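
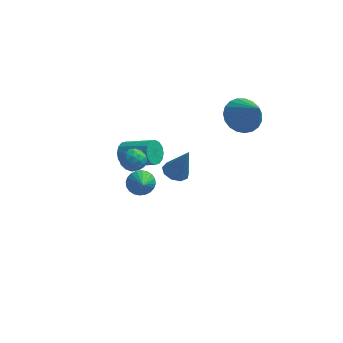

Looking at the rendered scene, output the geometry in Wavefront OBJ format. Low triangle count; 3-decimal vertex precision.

v 2.288 3.67 1.967
v 3.197 3.905 1.52
v 3.252 2.73 3.433
v 3.134 4.245 1.779
v 2.924 4.486 2.072
v 2.605 4.585 2.346
v 2.231 4.527 2.554
v 1.867 4.32 2.662
v 1.575 4.001 2.649
v 1.407 3.624 2.518
v 1.391 3.256 2.292
v 1.53 2.959 2.01
v 1.8 2.785 1.721
v 2.154 2.764 1.474
v 2.532 2.9 1.313
v 2.867 3.169 1.264
v 3.102 3.524 1.338
v -3.65 3.854 -2.269
v -3.317 4.018 -2.91
v -1.717 3.65 -2.171
v -2.05 3.486 -1.531
v -3.33 4.348 -2.717
v -1.73 3.981 -1.978
v -3.428 4.547 -2.404
v -1.829 4.179 -1.666
v -3.586 4.559 -2.056
v -1.987 4.192 -1.317
v -3.762 4.383 -1.764
v -2.162 4.015 -1.025
v -3.907 4.065 -1.608
v -2.307 3.697 -0.869
v -3.983 3.69 -1.629
v -2.383 3.322 -0.89
v -3.97 3.359 -1.822
v -2.37 2.992 -1.083
v -3.871 3.161 -2.134
v -2.272 2.793 -1.396
v -3.713 3.148 -2.483
v -2.114 2.781 -1.744
v -3.538 3.325 -2.775
v -1.938 2.957 -2.036
v -3.393 3.643 -2.931
v -1.793 3.275 -2.192
v -0.832 2.66 -2.103
v -0.225 2.969 -2.336
v -0.148 2.6 -0.397
v -0.547 3.314 -2.195
v -1.003 3.353 -2.011
v -1.378 3.067 -1.871
v -1.498 2.591 -1.839
v -1.307 2.146 -1.931
v -0.893 1.942 -2.104
v -0.451 2.074 -2.277
v -0.187 2.479 -2.368
v -1.968 -2.299 3.434
v -1.381 -2.328 3.738
v -1.879 -3.332 3.162
v -1.292 -3.361 3.466
v -1.846 -3.29 3.822
v -1.901 -2.652 3.99
v -1.359 -3.008 2.91
v -1.414 -2.37 3.078
v -1.004 -2.766 3.415
v -1.305 -2.941 3.978
v -1.955 -2.719 2.922
v -2.256 -2.894 3.485
v -1.683 -2.223 3.61
v -1.577 -3.437 3.29
v -1.903 -3.396 3.499
v -1.558 -3.413 3.678
v -1.988 -2.413 3.758
v -1.643 -2.431 3.937
v -1.916 -2.996 3.986
v -1.617 -3.229 2.963
v -1.272 -3.247 3.142
v -1.702 -2.247 3.222
v -1.357 -2.264 3.401
v -1.344 -2.664 2.914
v -1.116 -2.498 3.599
v -1.063 -3.105 3.439
v -1.103 -2.897 3.112
v -1.135 -2.522 3.211
v -1.293 -2.6 3.93
v -1.24 -3.207 3.77
v -1.566 -3.166 3.979
v -1.599 -2.791 4.078
v -1.071 -2.858 3.74
v -2.02 -2.453 3.13
v -1.967 -3.06 2.97
v -1.661 -2.869 2.822
v -1.694 -2.494 2.921
v -2.197 -2.555 3.461
v -2.144 -3.162 3.301
v -2.125 -3.138 3.689
v -2.157 -2.763 3.788
v -2.189 -2.802 3.16
v -2.547 2.399 -3.101
v -2.243 2.082 -3.709
v -2.233 1.621 -2.539
v -2.019 2.243 -3.611
v -1.876 2.428 -3.435
v -1.834 2.608 -3.209
v -1.902 2.757 -2.966
v -2.067 2.851 -2.743
v -2.305 2.876 -2.576
v -2.58 2.829 -2.488
v -2.85 2.716 -2.493
v -3.074 2.555 -2.592
v -3.218 2.37 -2.767
v -3.259 2.19 -2.994
v -3.192 2.041 -3.237
v -3.026 1.947 -3.459
v -2.788 1.922 -3.627
v -2.513 1.969 -3.715
f 2 1 4
f 2 4 3
f 4 1 5
f 4 5 3
f 5 1 6
f 5 6 3
f 6 1 7
f 6 7 3
f 7 1 8
f 7 8 3
f 8 1 9
f 8 9 3
f 9 1 10
f 9 10 3
f 10 1 11
f 10 11 3
f 11 1 12
f 11 12 3
f 12 1 13
f 12 13 3
f 13 1 14
f 13 14 3
f 14 1 15
f 14 15 3
f 15 1 16
f 15 16 3
f 16 1 17
f 16 17 3
f 17 1 2
f 17 2 3
f 19 18 22
f 19 22 20
f 20 22 23
f 20 23 21
f 22 18 24
f 22 24 23
f 23 24 25
f 23 25 21
f 24 18 26
f 24 26 25
f 25 26 27
f 25 27 21
f 26 18 28
f 26 28 27
f 27 28 29
f 27 29 21
f 28 18 30
f 28 30 29
f 29 30 31
f 29 31 21
f 30 18 32
f 30 32 31
f 31 32 33
f 31 33 21
f 32 18 34
f 32 34 33
f 33 34 35
f 33 35 21
f 34 18 36
f 34 36 35
f 35 36 37
f 35 37 21
f 36 18 38
f 36 38 37
f 37 38 39
f 37 39 21
f 38 18 40
f 38 40 39
f 39 40 41
f 39 41 21
f 40 18 42
f 40 42 41
f 41 42 43
f 41 43 21
f 42 18 19
f 42 19 43
f 43 19 20
f 43 20 21
f 45 44 47
f 45 47 46
f 47 44 48
f 47 48 46
f 48 44 49
f 48 49 46
f 49 44 50
f 49 50 46
f 50 44 51
f 50 51 46
f 51 44 52
f 51 52 46
f 52 44 53
f 52 53 46
f 53 44 54
f 53 54 46
f 54 44 45
f 54 45 46
f 55 92 71
f 92 66 95
f 71 95 60
f 92 95 71
f 55 71 67
f 71 60 72
f 67 72 56
f 71 72 67
f 55 67 76
f 67 56 77
f 76 77 62
f 67 77 76
f 55 76 88
f 76 62 91
f 88 91 65
f 76 91 88
f 55 88 92
f 88 65 96
f 92 96 66
f 88 96 92
f 56 72 83
f 72 60 86
f 83 86 64
f 72 86 83
f 60 95 73
f 95 66 94
f 73 94 59
f 95 94 73
f 66 96 93
f 96 65 89
f 93 89 57
f 96 89 93
f 65 91 90
f 91 62 78
f 90 78 61
f 91 78 90
f 62 77 82
f 77 56 79
f 82 79 63
f 77 79 82
f 58 84 70
f 84 64 85
f 70 85 59
f 84 85 70
f 58 70 68
f 70 59 69
f 68 69 57
f 70 69 68
f 58 68 75
f 68 57 74
f 75 74 61
f 68 74 75
f 58 75 80
f 75 61 81
f 80 81 63
f 75 81 80
f 58 80 84
f 80 63 87
f 84 87 64
f 80 87 84
f 59 85 73
f 85 64 86
f 73 86 60
f 85 86 73
f 57 69 93
f 69 59 94
f 93 94 66
f 69 94 93
f 61 74 90
f 74 57 89
f 90 89 65
f 74 89 90
f 63 81 82
f 81 61 78
f 82 78 62
f 81 78 82
f 64 87 83
f 87 63 79
f 83 79 56
f 87 79 83
f 98 97 100
f 98 100 99
f 100 97 101
f 100 101 99
f 101 97 102
f 101 102 99
f 102 97 103
f 102 103 99
f 103 97 104
f 103 104 99
f 104 97 105
f 104 105 99
f 105 97 106
f 105 106 99
f 106 97 107
f 106 107 99
f 107 97 108
f 107 108 99
f 108 97 109
f 108 109 99
f 109 97 110
f 109 110 99
f 110 97 111
f 110 111 99
f 111 97 112
f 111 112 99
f 112 97 113
f 112 113 99
f 113 97 114
f 113 114 99
f 114 97 98
f 114 98 99



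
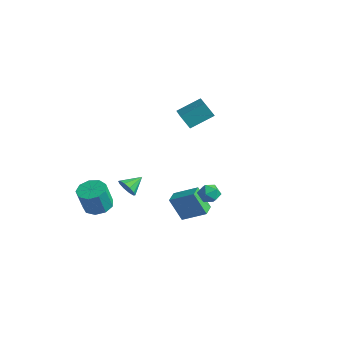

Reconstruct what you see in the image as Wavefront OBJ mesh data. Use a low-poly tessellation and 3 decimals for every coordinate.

v 3.866 -0.002 -1.665
v 4.467 -0.452 -1.566
v 3.493 -0.708 -2.594
v 4.094 -1.158 -2.495
v 3.542 -1.142 -1.976
v 3.773 -0.706 -1.402
v 4.187 -0.454 -2.758
v 4.418 -0.018 -2.184
v 4.665 -0.731 -2.241
v 4.267 -1.156 -1.758
v 3.693 -0.004 -2.402
v 3.295 -0.429 -1.919
v -2.335 -3.593 -4.773
v -1.789 -4.33 -5.016
v -1.778 -4.865 -3.371
v -2.325 -4.127 -3.127
v -1.417 -3.823 -4.853
v -1.406 -4.357 -3.208
v -1.475 -3.207 -4.653
v -1.465 -3.742 -3.008
v -1.936 -2.772 -4.509
v -1.925 -3.307 -2.863
v -2.583 -2.721 -4.488
v -2.573 -3.256 -2.842
v -3.115 -3.078 -4.6
v -3.104 -3.612 -2.955
v -3.282 -3.675 -4.793
v -3.271 -4.21 -3.148
v -3.005 -4.234 -4.977
v -2.995 -4.769 -3.332
v -2.416 -4.493 -5.065
v -2.405 -5.028 -3.419
v -2.709 3.255 0.417
v -1.223 2.122 1.071
v -2.018 4.643 1.251
v -0.532 3.509 1.905
v -2.108 3.511 -0.505
v -0.622 2.377 0.149
v -1.417 4.898 0.329
v 0.069 3.765 0.983
v 1.795 -0.285 -4.99
v 1.08 -0.641 -3.456
v 3.058 0.493 -4.221
v 2.342 0.137 -2.687
v 2.298 -1.137 -4.953
v 1.582 -1.493 -3.419
v 3.56 -0.359 -4.184
v 2.845 -0.715 -2.65
v -0.46 -2.984 -2.648
v 0.088 -3.249 -2.245
v -0.32 -1.876 -2.112
v 0.262 -3.086 -2.628
v 0.161 -2.884 -3.018
v -0.178 -2.721 -3.268
v -0.625 -2.658 -3.28
v -1.008 -2.72 -3.051
v -1.183 -2.883 -2.669
v -1.082 -3.085 -2.278
v -0.743 -3.248 -2.029
v -0.296 -3.311 -2.016
f 1 12 6
f 1 6 2
f 1 2 8
f 1 8 11
f 1 11 12
f 2 6 10
f 6 12 5
f 12 11 3
f 11 8 7
f 8 2 9
f 4 10 5
f 4 5 3
f 4 3 7
f 4 7 9
f 4 9 10
f 5 10 6
f 3 5 12
f 7 3 11
f 9 7 8
f 10 9 2
f 14 13 17
f 14 17 15
f 15 17 18
f 15 18 16
f 17 13 19
f 17 19 18
f 18 19 20
f 18 20 16
f 19 13 21
f 19 21 20
f 20 21 22
f 20 22 16
f 21 13 23
f 21 23 22
f 22 23 24
f 22 24 16
f 23 13 25
f 23 25 24
f 24 25 26
f 24 26 16
f 25 13 27
f 25 27 26
f 26 27 28
f 26 28 16
f 27 13 29
f 27 29 28
f 28 29 30
f 28 30 16
f 29 13 31
f 29 31 30
f 30 31 32
f 30 32 16
f 31 13 14
f 31 14 32
f 32 14 15
f 32 15 16
f 34 36 33
f 37 34 33
f 33 36 35
f 35 37 33
f 34 40 36
f 38 34 37
f 38 40 34
f 36 40 35
f 39 37 35
f 35 40 39
f 39 38 37
f 40 38 39
f 42 44 41
f 45 42 41
f 41 44 43
f 43 45 41
f 42 48 44
f 46 42 45
f 46 48 42
f 44 48 43
f 47 45 43
f 43 48 47
f 47 46 45
f 48 46 47
f 50 49 52
f 50 52 51
f 52 49 53
f 52 53 51
f 53 49 54
f 53 54 51
f 54 49 55
f 54 55 51
f 55 49 56
f 55 56 51
f 56 49 57
f 56 57 51
f 57 49 58
f 57 58 51
f 58 49 59
f 58 59 51
f 59 49 60
f 59 60 51
f 60 49 50
f 60 50 51



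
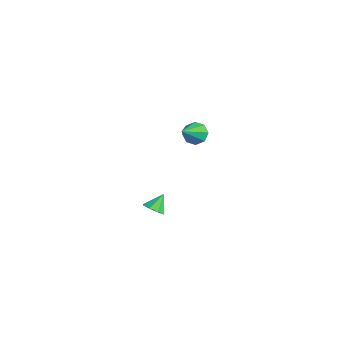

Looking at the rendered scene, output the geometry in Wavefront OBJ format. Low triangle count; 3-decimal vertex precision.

v 3.961 -0.846 1.646
v 4.601 -0.776 1.864
v 3.599 -0.174 2.494
v 4.468 -0.411 1.518
v 4.037 -0.301 1.247
v 3.562 -0.51 1.21
v 3.32 -0.916 1.429
v 3.454 -1.281 1.775
v 3.885 -1.391 2.046
v 4.36 -1.182 2.083
v -3.916 3.784 1.628
v -3.475 4.428 1.843
v -2.804 2.656 2.732
v -3.953 4.331 2.225
v -4.41 3.912 2.257
v -4.577 3.419 1.921
v -4.357 3.139 1.414
v -3.878 3.237 1.032
v -3.422 3.655 0.999
v -3.255 4.149 1.335
f 2 1 4
f 2 4 3
f 4 1 5
f 4 5 3
f 5 1 6
f 5 6 3
f 6 1 7
f 6 7 3
f 7 1 8
f 7 8 3
f 8 1 9
f 8 9 3
f 9 1 10
f 9 10 3
f 10 1 2
f 10 2 3
f 12 11 14
f 12 14 13
f 14 11 15
f 14 15 13
f 15 11 16
f 15 16 13
f 16 11 17
f 16 17 13
f 17 11 18
f 17 18 13
f 18 11 19
f 18 19 13
f 19 11 20
f 19 20 13
f 20 11 12
f 20 12 13



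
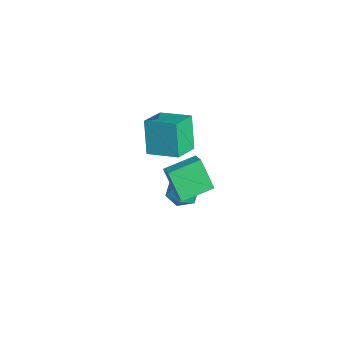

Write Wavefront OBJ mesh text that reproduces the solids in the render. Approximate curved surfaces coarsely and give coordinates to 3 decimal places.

v 0.995 -1.218 0.25
v 1.715 -1.141 0.635
v 0.65 0.415 0.57
v 1.37 0.492 0.954
v 1.77 -0.752 -1.294
v 2.49 -0.675 -0.91
v 1.425 0.881 -0.975
v 2.145 0.958 -0.59
v 1.098 -2.012 1.723
v 0.261 -1.938 3.416
v 0.095 -1.035 1.184
v -0.742 -0.961 2.877
v 2.102 -0.739 2.163
v 1.265 -0.665 3.856
v 1.099 0.238 1.624
v 0.262 0.312 3.317
v -0.437 0.863 -3.254
v 0.274 0.471 -3.653
v -0.934 -0.451 -2.847
v -0.223 -0.843 -3.246
v -0.106 -0.346 -2.5
v 0.201 0.467 -2.751
v -0.861 -0.447 -3.749
v -0.554 0.366 -4
v 0.012 -0.338 -3.958
v 0.479 -0.276 -3.186
v -1.139 0.296 -3.314
v -0.672 0.358 -2.542
f 2 4 1
f 5 2 1
f 1 4 3
f 3 5 1
f 2 8 4
f 6 2 5
f 6 8 2
f 4 8 3
f 7 5 3
f 3 8 7
f 7 6 5
f 8 6 7
f 10 12 9
f 13 10 9
f 9 12 11
f 11 13 9
f 10 16 12
f 14 10 13
f 14 16 10
f 12 16 11
f 15 13 11
f 11 16 15
f 15 14 13
f 16 14 15
f 17 28 22
f 17 22 18
f 17 18 24
f 17 24 27
f 17 27 28
f 18 22 26
f 22 28 21
f 28 27 19
f 27 24 23
f 24 18 25
f 20 26 21
f 20 21 19
f 20 19 23
f 20 23 25
f 20 25 26
f 21 26 22
f 19 21 28
f 23 19 27
f 25 23 24
f 26 25 18



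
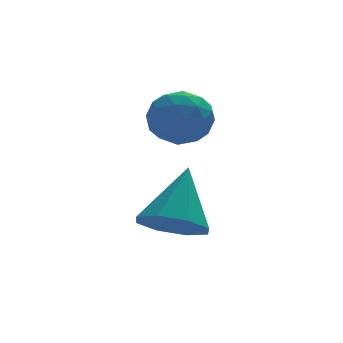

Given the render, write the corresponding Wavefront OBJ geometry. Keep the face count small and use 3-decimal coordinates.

v -2.433 -0.423 1.932
v -1.576 0.001 1.981
v -1.924 -1.321 0.779
v -1.067 -0.897 0.828
v -1.36 -1.467 1.538
v -1.675 -0.912 2.251
v -1.825 -0.408 0.509
v -2.14 0.147 1.222
v -1.2 0.01 1.101
v -0.913 -0.645 1.738
v -2.587 -0.675 1.022
v -2.3 -1.33 1.659
v -2.05 -0.132 2.058
v -1.45 -1.188 0.702
v -1.623 -1.523 1.12
v -1.119 -1.274 1.148
v -2.108 -0.668 2.217
v -1.604 -0.42 2.245
v -1.477 -1.282 1.985
v -1.896 -0.9 0.515
v -1.392 -0.652 0.543
v -2.381 -0.046 1.612
v -1.877 0.203 1.64
v -2.023 -0.038 0.775
v -1.325 0.122 1.569
v -1.025 -0.406 0.892
v -1.471 -0.118 0.704
v -1.656 0.208 1.123
v -1.156 -0.263 1.944
v -0.857 -0.791 1.266
v -1.029 -1.125 1.683
v -1.214 -0.799 2.102
v -0.935 -0.257 1.426
v -2.643 -0.529 1.494
v -2.344 -1.057 0.816
v -2.286 -0.521 0.658
v -2.471 -0.195 1.077
v -2.475 -0.914 1.868
v -2.175 -1.442 1.191
v -1.844 -1.528 1.637
v -2.029 -1.202 2.056
v -2.565 -1.063 1.334
v -2.692 -3.196 -1.38
v -1.784 -3.252 -1.769
v -1.968 -2.144 0.16
v -2.164 -2.641 -2.007
v -2.853 -2.356 -1.878
v -3.449 -2.562 -1.457
v -3.601 -3.139 -0.99
v -3.221 -3.75 -0.752
v -2.531 -4.036 -0.882
v -1.936 -3.83 -1.303
f 1 38 17
f 38 12 41
f 17 41 6
f 38 41 17
f 1 17 13
f 17 6 18
f 13 18 2
f 17 18 13
f 1 13 22
f 13 2 23
f 22 23 8
f 13 23 22
f 1 22 34
f 22 8 37
f 34 37 11
f 22 37 34
f 1 34 38
f 34 11 42
f 38 42 12
f 34 42 38
f 2 18 29
f 18 6 32
f 29 32 10
f 18 32 29
f 6 41 19
f 41 12 40
f 19 40 5
f 41 40 19
f 12 42 39
f 42 11 35
f 39 35 3
f 42 35 39
f 11 37 36
f 37 8 24
f 36 24 7
f 37 24 36
f 8 23 28
f 23 2 25
f 28 25 9
f 23 25 28
f 4 30 16
f 30 10 31
f 16 31 5
f 30 31 16
f 4 16 14
f 16 5 15
f 14 15 3
f 16 15 14
f 4 14 21
f 14 3 20
f 21 20 7
f 14 20 21
f 4 21 26
f 21 7 27
f 26 27 9
f 21 27 26
f 4 26 30
f 26 9 33
f 30 33 10
f 26 33 30
f 5 31 19
f 31 10 32
f 19 32 6
f 31 32 19
f 3 15 39
f 15 5 40
f 39 40 12
f 15 40 39
f 7 20 36
f 20 3 35
f 36 35 11
f 20 35 36
f 9 27 28
f 27 7 24
f 28 24 8
f 27 24 28
f 10 33 29
f 33 9 25
f 29 25 2
f 33 25 29
f 44 43 46
f 44 46 45
f 46 43 47
f 46 47 45
f 47 43 48
f 47 48 45
f 48 43 49
f 48 49 45
f 49 43 50
f 49 50 45
f 50 43 51
f 50 51 45
f 51 43 52
f 51 52 45
f 52 43 44
f 52 44 45



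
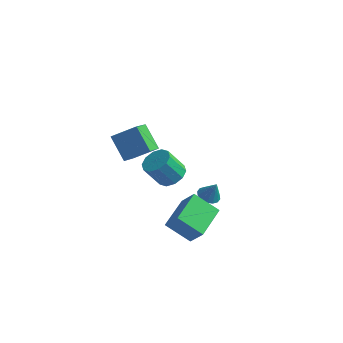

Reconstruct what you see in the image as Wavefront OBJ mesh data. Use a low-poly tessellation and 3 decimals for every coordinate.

v 1.652 1.37 -4.416
v 2.27 1.214 -4.681
v 2.128 1.37 -3.304
v 2.259 1.571 -4.676
v 2.086 1.874 -4.601
v 1.796 2.042 -4.477
v 1.468 2.031 -4.337
v 1.189 1.842 -4.218
v 1.034 1.527 -4.152
v 1.045 1.17 -4.157
v 1.219 0.867 -4.231
v 1.508 0.698 -4.355
v 1.836 0.71 -4.496
v 2.115 0.899 -4.615
v 0.572 -1.029 -1.307
v 1.319 -0.839 -0.843
v 0.615 -1.381 0.512
v -0.132 -1.571 0.047
v 0.992 -0.389 -0.833
v 0.288 -0.932 0.521
v 0.504 -0.184 -1.005
v -0.2 -0.726 0.35
v 0.042 -0.302 -1.291
v -0.662 -0.844 0.063
v -0.217 -0.697 -1.584
v -0.921 -1.239 -0.23
v -0.175 -1.219 -1.772
v -0.879 -1.761 -0.417
v 0.152 -1.668 -1.781
v -0.552 -2.211 -0.427
v 0.64 -1.874 -1.61
v -0.064 -2.416 -0.255
v 1.102 -1.756 -1.323
v 0.398 -2.298 0.031
v 1.361 -1.361 -1.03
v 0.657 -1.903 0.324
v 1.269 -3.324 -3.536
v 2.117 -3.565 -2.448
v 1.27 -1.264 -3.078
v 2.117 -1.506 -1.99
v 2.663 -3.094 -4.57
v 3.51 -3.336 -3.482
v 2.663 -1.035 -4.112
v 3.511 -1.276 -3.024
v -0.3 -4.87 2.307
v -1.363 -4.298 3.489
v -0.453 -3.54 1.526
v -1.516 -2.968 2.708
v 0.896 -4.272 3.092
v -0.167 -3.7 4.274
v 0.743 -2.942 2.311
v -0.32 -2.37 3.493
f 2 1 4
f 2 4 3
f 4 1 5
f 4 5 3
f 5 1 6
f 5 6 3
f 6 1 7
f 6 7 3
f 7 1 8
f 7 8 3
f 8 1 9
f 8 9 3
f 9 1 10
f 9 10 3
f 10 1 11
f 10 11 3
f 11 1 12
f 11 12 3
f 12 1 13
f 12 13 3
f 13 1 14
f 13 14 3
f 14 1 2
f 14 2 3
f 16 15 19
f 16 19 17
f 17 19 20
f 17 20 18
f 19 15 21
f 19 21 20
f 20 21 22
f 20 22 18
f 21 15 23
f 21 23 22
f 22 23 24
f 22 24 18
f 23 15 25
f 23 25 24
f 24 25 26
f 24 26 18
f 25 15 27
f 25 27 26
f 26 27 28
f 26 28 18
f 27 15 29
f 27 29 28
f 28 29 30
f 28 30 18
f 29 15 31
f 29 31 30
f 30 31 32
f 30 32 18
f 31 15 33
f 31 33 32
f 32 33 34
f 32 34 18
f 33 15 35
f 33 35 34
f 34 35 36
f 34 36 18
f 35 15 16
f 35 16 36
f 36 16 17
f 36 17 18
f 38 40 37
f 41 38 37
f 37 40 39
f 39 41 37
f 38 44 40
f 42 38 41
f 42 44 38
f 40 44 39
f 43 41 39
f 39 44 43
f 43 42 41
f 44 42 43
f 46 48 45
f 49 46 45
f 45 48 47
f 47 49 45
f 46 52 48
f 50 46 49
f 50 52 46
f 48 52 47
f 51 49 47
f 47 52 51
f 51 50 49
f 52 50 51



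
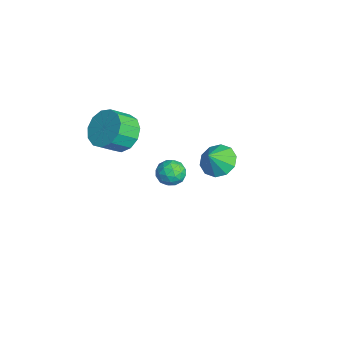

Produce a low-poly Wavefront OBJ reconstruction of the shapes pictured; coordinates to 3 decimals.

v -2.737 4.018 -3.888
v -2.028 3.706 -4.438
v -2.303 3.422 -2.992
v -1.856 4.208 -4.188
v -2.02 4.638 -3.823
v -2.458 4.83 -3.483
v -3.002 4.713 -3.297
v -3.445 4.33 -3.338
v -3.618 3.828 -3.588
v -3.454 3.398 -3.953
v -3.016 3.205 -4.293
v -2.471 3.323 -4.479
v 3.347 0.97 1.51
v 3.813 0.444 1.458
v 2.587 0.356 0.922
v 3.053 -0.17 0.87
v 2.769 -0.012 1.495
v 3.238 0.368 1.858
v 3.162 0.432 0.522
v 3.631 0.812 0.885
v 3.698 0.112 0.847
v 3.455 -0.163 1.449
v 2.945 0.963 0.931
v 2.702 0.688 1.533
v 3.646 0.761 1.535
v 2.754 0.039 0.845
v 2.586 0.132 1.212
v 2.86 -0.177 1.181
v 3.309 0.716 1.771
v 3.583 0.407 1.74
v 2.969 0.139 1.762
v 2.817 0.393 0.64
v 3.091 0.084 0.609
v 3.54 0.977 1.199
v 3.814 0.668 1.168
v 3.431 0.661 0.618
v 3.853 0.257 1.146
v 3.407 -0.105 0.801
v 3.47 0.25 0.596
v 3.746 0.473 0.809
v 3.71 0.095 1.499
v 3.264 -0.266 1.154
v 3.097 -0.173 1.521
v 3.373 0.05 1.735
v 3.643 -0.1 1.14
v 3.136 1.066 1.226
v 2.69 0.705 0.881
v 3.027 0.75 0.645
v 3.303 0.973 0.859
v 2.993 0.905 1.579
v 2.547 0.543 1.234
v 2.654 0.327 1.571
v 2.93 0.55 1.784
v 2.757 0.9 1.24
v -2.573 -0.499 -0.833
v -1.752 -0.763 -1.449
v -1.465 -1.705 -0.663
v -2.287 -1.441 -0.047
v -1.545 -0.368 -1.052
v -1.258 -1.31 -0.266
v -1.664 -0.015 -0.585
v -1.377 -0.957 0.201
v -2.072 0.185 -0.197
v -1.785 -0.757 0.589
v -2.639 0.167 -0.011
v -2.352 -0.775 0.775
v -3.185 -0.062 -0.086
v -2.898 -1.004 0.7
v -3.538 -0.43 -0.398
v -3.251 -1.372 0.388
v -3.584 -0.82 -0.848
v -3.297 -1.761 -0.062
v -3.309 -1.108 -1.294
v -3.022 -2.049 -0.507
v -2.801 -1.203 -1.593
v -2.514 -2.144 -0.806
v -2.22 -1.074 -1.651
v -1.934 -2.016 -0.864
f 2 1 4
f 2 4 3
f 4 1 5
f 4 5 3
f 5 1 6
f 5 6 3
f 6 1 7
f 6 7 3
f 7 1 8
f 7 8 3
f 8 1 9
f 8 9 3
f 9 1 10
f 9 10 3
f 10 1 11
f 10 11 3
f 11 1 12
f 11 12 3
f 12 1 2
f 12 2 3
f 13 50 29
f 50 24 53
f 29 53 18
f 50 53 29
f 13 29 25
f 29 18 30
f 25 30 14
f 29 30 25
f 13 25 34
f 25 14 35
f 34 35 20
f 25 35 34
f 13 34 46
f 34 20 49
f 46 49 23
f 34 49 46
f 13 46 50
f 46 23 54
f 50 54 24
f 46 54 50
f 14 30 41
f 30 18 44
f 41 44 22
f 30 44 41
f 18 53 31
f 53 24 52
f 31 52 17
f 53 52 31
f 24 54 51
f 54 23 47
f 51 47 15
f 54 47 51
f 23 49 48
f 49 20 36
f 48 36 19
f 49 36 48
f 20 35 40
f 35 14 37
f 40 37 21
f 35 37 40
f 16 42 28
f 42 22 43
f 28 43 17
f 42 43 28
f 16 28 26
f 28 17 27
f 26 27 15
f 28 27 26
f 16 26 33
f 26 15 32
f 33 32 19
f 26 32 33
f 16 33 38
f 33 19 39
f 38 39 21
f 33 39 38
f 16 38 42
f 38 21 45
f 42 45 22
f 38 45 42
f 17 43 31
f 43 22 44
f 31 44 18
f 43 44 31
f 15 27 51
f 27 17 52
f 51 52 24
f 27 52 51
f 19 32 48
f 32 15 47
f 48 47 23
f 32 47 48
f 21 39 40
f 39 19 36
f 40 36 20
f 39 36 40
f 22 45 41
f 45 21 37
f 41 37 14
f 45 37 41
f 56 55 59
f 56 59 57
f 57 59 60
f 57 60 58
f 59 55 61
f 59 61 60
f 60 61 62
f 60 62 58
f 61 55 63
f 61 63 62
f 62 63 64
f 62 64 58
f 63 55 65
f 63 65 64
f 64 65 66
f 64 66 58
f 65 55 67
f 65 67 66
f 66 67 68
f 66 68 58
f 67 55 69
f 67 69 68
f 68 69 70
f 68 70 58
f 69 55 71
f 69 71 70
f 70 71 72
f 70 72 58
f 71 55 73
f 71 73 72
f 72 73 74
f 72 74 58
f 73 55 75
f 73 75 74
f 74 75 76
f 74 76 58
f 75 55 77
f 75 77 76
f 76 77 78
f 76 78 58
f 77 55 56
f 77 56 78
f 78 56 57
f 78 57 58



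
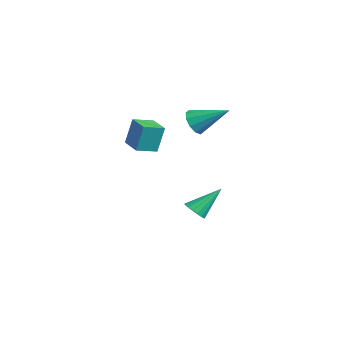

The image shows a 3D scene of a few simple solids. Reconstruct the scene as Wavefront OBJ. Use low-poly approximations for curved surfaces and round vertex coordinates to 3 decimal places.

v 2.007 0.108 2.275
v 2.429 0.289 1.596
v 2.933 1.592 3.245
v 2 0.559 1.591
v 1.574 0.658 1.847
v 1.314 0.546 2.267
v 1.318 0.267 2.69
v 1.585 -0.073 2.955
v 2.014 -0.343 2.96
v 2.439 -0.442 2.703
v 2.7 -0.33 2.283
v 2.696 -0.051 1.86
v 1.947 -3.35 1.204
v 2.002 -2.984 2.72
v 1.699 -2.257 0.949
v 1.754 -1.89 2.464
v 3.206 -3.09 1.096
v 3.261 -2.723 2.611
v 2.958 -1.996 0.84
v 3.013 -1.63 2.356
v 0.287 0.558 -4.51
v 0.755 0.939 -4.866
v 0.193 1.982 -3.11
v 0.459 1.04 -4.988
v 0.125 1.03 -5.001
v -0.173 0.912 -4.902
v -0.365 0.713 -4.712
v -0.407 0.479 -4.477
v -0.291 0.262 -4.249
v -0.042 0.114 -4.081
v 0.283 0.067 -4.012
v 0.608 0.133 -4.056
v 0.86 0.296 -4.205
v 0.981 0.519 -4.424
v 0.943 0.751 -4.662
f 2 1 4
f 2 4 3
f 4 1 5
f 4 5 3
f 5 1 6
f 5 6 3
f 6 1 7
f 6 7 3
f 7 1 8
f 7 8 3
f 8 1 9
f 8 9 3
f 9 1 10
f 9 10 3
f 10 1 11
f 10 11 3
f 11 1 12
f 11 12 3
f 12 1 2
f 12 2 3
f 14 16 13
f 17 14 13
f 13 16 15
f 15 17 13
f 14 20 16
f 18 14 17
f 18 20 14
f 16 20 15
f 19 17 15
f 15 20 19
f 19 18 17
f 20 18 19
f 22 21 24
f 22 24 23
f 24 21 25
f 24 25 23
f 25 21 26
f 25 26 23
f 26 21 27
f 26 27 23
f 27 21 28
f 27 28 23
f 28 21 29
f 28 29 23
f 29 21 30
f 29 30 23
f 30 21 31
f 30 31 23
f 31 21 32
f 31 32 23
f 32 21 33
f 32 33 23
f 33 21 34
f 33 34 23
f 34 21 35
f 34 35 23
f 35 21 22
f 35 22 23



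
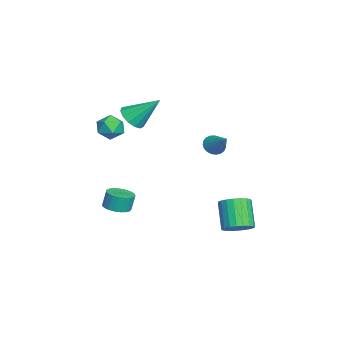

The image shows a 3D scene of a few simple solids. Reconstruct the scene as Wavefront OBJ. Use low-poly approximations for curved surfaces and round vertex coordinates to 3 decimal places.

v -0.044 -2.054 3.396
v 0.464 -2.435 2.845
v -1.104 -2.745 2.895
v -0.596 -3.126 2.344
v -0.535 -3.302 3.164
v 0.12 -2.875 3.474
v -0.76 -2.305 2.266
v -0.105 -1.878 2.576
v 0.022 -2.59 2.147
v 0.161 -3.207 2.702
v -0.801 -1.973 3.038
v -0.662 -2.59 3.593
v -2.012 -2.421 -3.91
v -1.26 -2.179 -3.876
v -1.377 -1.958 -2.877
v -2.128 -2.199 -2.91
v -1.418 -1.902 -3.955
v -1.534 -1.68 -2.956
v -1.678 -1.715 -4.027
v -1.794 -1.493 -3.028
v -1.995 -1.649 -4.079
v -2.112 -1.428 -3.08
v -2.316 -1.718 -4.101
v -2.432 -1.496 -3.102
v -2.584 -1.907 -4.09
v -2.7 -1.685 -3.091
v -2.753 -2.186 -4.048
v -2.87 -1.964 -3.049
v -2.794 -2.505 -3.982
v -2.91 -2.283 -2.983
v -2.7 -2.809 -3.903
v -2.816 -2.588 -2.904
v -2.486 -3.047 -3.826
v -2.603 -2.825 -2.827
v -2.191 -3.176 -3.763
v -2.307 -2.954 -2.764
v -1.865 -3.175 -3.725
v -1.981 -2.953 -2.726
v -1.564 -3.043 -3.719
v -1.68 -2.821 -2.72
v -1.34 -2.804 -3.746
v -1.457 -2.582 -2.747
v -1.233 -2.498 -3.802
v -1.349 -2.276 -2.803
v 1.505 2.691 2.533
v 1.95 2.333 2.267
v 2.555 3.289 3.487
v 1.96 2.55 2.12
v 1.891 2.791 2.045
v 1.756 3.015 2.054
v 1.577 3.183 2.146
v 1.385 3.266 2.304
v 1.215 3.249 2.502
v 1.094 3.136 2.706
v 1.045 2.946 2.879
v 1.075 2.712 2.992
v 1.18 2.474 3.026
v 1.34 2.274 2.975
v 1.53 2.146 2.847
v 1.715 2.112 2.665
v 1.864 2.178 2.46
v 1.192 3.939 -3.651
v 1.814 4.216 -3.109
v 0.69 4.038 -1.727
v 0.068 3.761 -2.269
v 1.651 4.526 -3.202
v 0.527 4.347 -1.82
v 1.409 4.734 -3.372
v 0.285 4.556 -1.99
v 1.129 4.805 -3.59
v 0.006 4.626 -2.208
v 0.86 4.726 -3.819
v -0.263 4.547 -2.437
v 0.649 4.511 -4.019
v -0.475 4.332 -2.637
v 0.531 4.197 -4.155
v -0.593 4.019 -2.773
v 0.528 3.839 -4.204
v -0.596 3.66 -2.822
v 0.639 3.498 -4.157
v -0.485 3.319 -2.776
v 0.846 3.233 -4.023
v -0.278 3.055 -2.642
v 1.113 3.091 -3.825
v -0.011 2.912 -2.443
v 1.393 3.095 -3.596
v 0.27 2.916 -2.215
v 1.639 3.245 -3.377
v 0.515 3.066 -1.995
v 1.807 3.515 -3.205
v 0.683 3.337 -1.824
v 1.869 3.859 -3.111
v 0.745 3.68 -1.729
v -1.515 -1.535 3.012
v -1.02 -1.091 2.468
v -1.305 -0.085 4.388
v -1.476 -0.947 2.386
v -1.944 -0.991 2.503
v -2.276 -1.207 2.782
v -2.366 -1.528 3.134
v -2.186 -1.851 3.448
v -1.793 -2.074 3.623
v -1.312 -2.126 3.604
v -0.895 -1.99 3.398
v -0.675 -1.71 3.069
v -0.721 -1.375 2.722
f 1 12 6
f 1 6 2
f 1 2 8
f 1 8 11
f 1 11 12
f 2 6 10
f 6 12 5
f 12 11 3
f 11 8 7
f 8 2 9
f 4 10 5
f 4 5 3
f 4 3 7
f 4 7 9
f 4 9 10
f 5 10 6
f 3 5 12
f 7 3 11
f 9 7 8
f 10 9 2
f 14 13 17
f 14 17 15
f 15 17 18
f 15 18 16
f 17 13 19
f 17 19 18
f 18 19 20
f 18 20 16
f 19 13 21
f 19 21 20
f 20 21 22
f 20 22 16
f 21 13 23
f 21 23 22
f 22 23 24
f 22 24 16
f 23 13 25
f 23 25 24
f 24 25 26
f 24 26 16
f 25 13 27
f 25 27 26
f 26 27 28
f 26 28 16
f 27 13 29
f 27 29 28
f 28 29 30
f 28 30 16
f 29 13 31
f 29 31 30
f 30 31 32
f 30 32 16
f 31 13 33
f 31 33 32
f 32 33 34
f 32 34 16
f 33 13 35
f 33 35 34
f 34 35 36
f 34 36 16
f 35 13 37
f 35 37 36
f 36 37 38
f 36 38 16
f 37 13 39
f 37 39 38
f 38 39 40
f 38 40 16
f 39 13 41
f 39 41 40
f 40 41 42
f 40 42 16
f 41 13 43
f 41 43 42
f 42 43 44
f 42 44 16
f 43 13 14
f 43 14 44
f 44 14 15
f 44 15 16
f 46 45 48
f 46 48 47
f 48 45 49
f 48 49 47
f 49 45 50
f 49 50 47
f 50 45 51
f 50 51 47
f 51 45 52
f 51 52 47
f 52 45 53
f 52 53 47
f 53 45 54
f 53 54 47
f 54 45 55
f 54 55 47
f 55 45 56
f 55 56 47
f 56 45 57
f 56 57 47
f 57 45 58
f 57 58 47
f 58 45 59
f 58 59 47
f 59 45 60
f 59 60 47
f 60 45 61
f 60 61 47
f 61 45 46
f 61 46 47
f 63 62 66
f 63 66 64
f 64 66 67
f 64 67 65
f 66 62 68
f 66 68 67
f 67 68 69
f 67 69 65
f 68 62 70
f 68 70 69
f 69 70 71
f 69 71 65
f 70 62 72
f 70 72 71
f 71 72 73
f 71 73 65
f 72 62 74
f 72 74 73
f 73 74 75
f 73 75 65
f 74 62 76
f 74 76 75
f 75 76 77
f 75 77 65
f 76 62 78
f 76 78 77
f 77 78 79
f 77 79 65
f 78 62 80
f 78 80 79
f 79 80 81
f 79 81 65
f 80 62 82
f 80 82 81
f 81 82 83
f 81 83 65
f 82 62 84
f 82 84 83
f 83 84 85
f 83 85 65
f 84 62 86
f 84 86 85
f 85 86 87
f 85 87 65
f 86 62 88
f 86 88 87
f 87 88 89
f 87 89 65
f 88 62 90
f 88 90 89
f 89 90 91
f 89 91 65
f 90 62 92
f 90 92 91
f 91 92 93
f 91 93 65
f 92 62 63
f 92 63 93
f 93 63 64
f 93 64 65
f 95 94 97
f 95 97 96
f 97 94 98
f 97 98 96
f 98 94 99
f 98 99 96
f 99 94 100
f 99 100 96
f 100 94 101
f 100 101 96
f 101 94 102
f 101 102 96
f 102 94 103
f 102 103 96
f 103 94 104
f 103 104 96
f 104 94 105
f 104 105 96
f 105 94 106
f 105 106 96
f 106 94 95
f 106 95 96



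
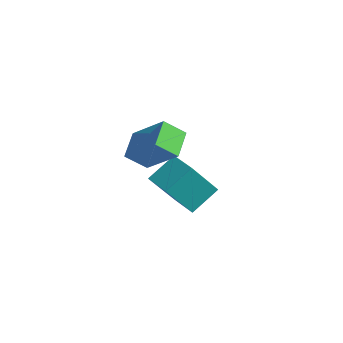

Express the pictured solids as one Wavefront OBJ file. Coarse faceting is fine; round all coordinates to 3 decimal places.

v -0.333 1.913 0.746
v -0.26 2.979 1.468
v -0.121 2.906 -0.741
v -0.048 3.972 -0.019
v 0.768 1.788 0.819
v 0.841 2.854 1.541
v 0.98 2.781 -0.668
v 1.053 3.847 0.054
v 0.623 0.199 3.277
v 1.831 0.529 4.412
v 0.016 1.022 3.684
v 1.225 1.351 4.819
v 1.035 0.809 2.661
v 2.244 1.138 3.796
v 0.429 1.631 3.068
v 1.637 1.961 4.203
f 2 4 1
f 5 2 1
f 1 4 3
f 3 5 1
f 2 8 4
f 6 2 5
f 6 8 2
f 4 8 3
f 7 5 3
f 3 8 7
f 7 6 5
f 8 6 7
f 10 12 9
f 13 10 9
f 9 12 11
f 11 13 9
f 10 16 12
f 14 10 13
f 14 16 10
f 12 16 11
f 15 13 11
f 11 16 15
f 15 14 13
f 16 14 15



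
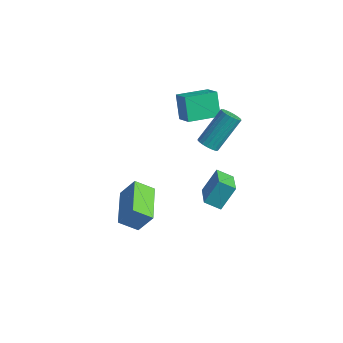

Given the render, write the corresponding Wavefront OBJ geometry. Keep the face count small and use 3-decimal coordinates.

v 0.333 3.074 2.414
v 1.208 2.827 2.94
v 0.875 4.611 2.233
v 1.75 4.364 2.759
v 0.95 2.716 1.221
v 1.825 2.469 1.747
v 1.492 4.253 1.04
v 2.367 4.006 1.566
v 3.055 2.331 -3.442
v 3.2 3.151 -2.28
v 1.906 3.304 -3.985
v 2.052 4.124 -2.822
v 3.688 2.836 -3.878
v 3.834 3.656 -2.715
v 2.54 3.809 -4.42
v 2.685 4.629 -3.258
v 0.513 -0.643 -2.551
v 1.056 -0.201 -1.527
v 1.12 0.049 -3.171
v 1.663 0.491 -2.147
v 1.997 -2.091 -2.713
v 2.54 -1.649 -1.689
v 2.604 -1.399 -3.333
v 3.147 -0.957 -2.309
v 3.555 2.044 1.473
v 3.848 1.686 1.771
v 3.978 3.018 3.244
v 3.685 3.376 2.947
v 4.012 1.798 1.656
v 4.141 3.129 3.129
v 4.096 1.951 1.51
v 4.226 3.283 2.983
v 4.087 2.121 1.357
v 4.217 3.453 2.83
v 3.986 2.278 1.224
v 4.116 3.61 2.697
v 3.811 2.394 1.135
v 3.94 3.726 2.608
v 3.591 2.45 1.104
v 3.721 3.781 2.577
v 3.365 2.435 1.137
v 3.495 3.767 2.61
v 3.172 2.353 1.228
v 3.302 3.685 2.701
v 3.045 2.218 1.361
v 3.175 3.549 2.835
v 3.007 2.052 1.514
v 3.136 3.384 2.988
v 3.063 1.885 1.66
v 3.193 3.217 3.134
v 3.204 1.746 1.774
v 3.334 3.077 3.247
v 3.406 1.658 1.836
v 3.536 2.99 3.309
v 3.634 1.637 1.835
v 3.764 2.969 3.308
f 2 4 1
f 5 2 1
f 1 4 3
f 3 5 1
f 2 8 4
f 6 2 5
f 6 8 2
f 4 8 3
f 7 5 3
f 3 8 7
f 7 6 5
f 8 6 7
f 10 12 9
f 13 10 9
f 9 12 11
f 11 13 9
f 10 16 12
f 14 10 13
f 14 16 10
f 12 16 11
f 15 13 11
f 11 16 15
f 15 14 13
f 16 14 15
f 18 20 17
f 21 18 17
f 17 20 19
f 19 21 17
f 18 24 20
f 22 18 21
f 22 24 18
f 20 24 19
f 23 21 19
f 19 24 23
f 23 22 21
f 24 22 23
f 26 25 29
f 26 29 27
f 27 29 30
f 27 30 28
f 29 25 31
f 29 31 30
f 30 31 32
f 30 32 28
f 31 25 33
f 31 33 32
f 32 33 34
f 32 34 28
f 33 25 35
f 33 35 34
f 34 35 36
f 34 36 28
f 35 25 37
f 35 37 36
f 36 37 38
f 36 38 28
f 37 25 39
f 37 39 38
f 38 39 40
f 38 40 28
f 39 25 41
f 39 41 40
f 40 41 42
f 40 42 28
f 41 25 43
f 41 43 42
f 42 43 44
f 42 44 28
f 43 25 45
f 43 45 44
f 44 45 46
f 44 46 28
f 45 25 47
f 45 47 46
f 46 47 48
f 46 48 28
f 47 25 49
f 47 49 48
f 48 49 50
f 48 50 28
f 49 25 51
f 49 51 50
f 50 51 52
f 50 52 28
f 51 25 53
f 51 53 52
f 52 53 54
f 52 54 28
f 53 25 55
f 53 55 54
f 54 55 56
f 54 56 28
f 55 25 26
f 55 26 56
f 56 26 27
f 56 27 28



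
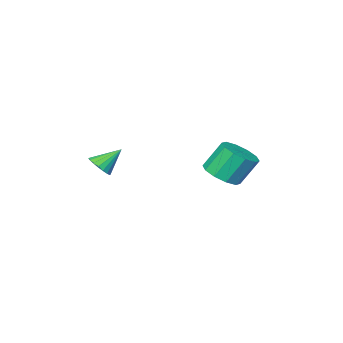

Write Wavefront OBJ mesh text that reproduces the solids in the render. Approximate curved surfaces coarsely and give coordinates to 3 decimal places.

v 3.645 -3.599 -0.519
v 3.941 -3.892 -0.101
v 2.835 -3.281 0.279
v 4.046 -3.652 -0.09
v 4.072 -3.401 -0.163
v 4.014 -3.19 -0.307
v 3.882 -3.059 -0.493
v 3.703 -3.036 -0.684
v 3.513 -3.124 -0.842
v 3.349 -3.306 -0.936
v 3.243 -3.547 -0.948
v 3.217 -3.797 -0.874
v 3.276 -4.009 -0.73
v 3.408 -4.139 -0.544
v 3.587 -4.162 -0.353
v 3.777 -4.074 -0.195
v -0.974 -1.945 -1.629
v -0.475 -2.49 -1.189
v -1.107 -2.101 0.009
v -1.606 -1.555 -0.431
v -0.227 -2.021 -1.211
v -0.859 -1.631 -0.012
v -0.263 -1.522 -1.392
v -0.895 -1.133 -0.193
v -0.572 -1.185 -1.664
v -1.204 -0.796 -0.465
v -1.034 -1.138 -1.923
v -1.666 -0.749 -0.724
v -1.473 -1.399 -2.069
v -2.105 -1.01 -0.871
v -1.721 -1.869 -2.048
v -2.353 -1.479 -0.849
v -1.685 -2.367 -1.867
v -2.317 -1.978 -0.668
v -1.376 -2.704 -1.595
v -2.008 -2.315 -0.396
v -0.914 -2.751 -1.336
v -1.546 -2.362 -0.137
f 2 1 4
f 2 4 3
f 4 1 5
f 4 5 3
f 5 1 6
f 5 6 3
f 6 1 7
f 6 7 3
f 7 1 8
f 7 8 3
f 8 1 9
f 8 9 3
f 9 1 10
f 9 10 3
f 10 1 11
f 10 11 3
f 11 1 12
f 11 12 3
f 12 1 13
f 12 13 3
f 13 1 14
f 13 14 3
f 14 1 15
f 14 15 3
f 15 1 16
f 15 16 3
f 16 1 2
f 16 2 3
f 18 17 21
f 18 21 19
f 19 21 22
f 19 22 20
f 21 17 23
f 21 23 22
f 22 23 24
f 22 24 20
f 23 17 25
f 23 25 24
f 24 25 26
f 24 26 20
f 25 17 27
f 25 27 26
f 26 27 28
f 26 28 20
f 27 17 29
f 27 29 28
f 28 29 30
f 28 30 20
f 29 17 31
f 29 31 30
f 30 31 32
f 30 32 20
f 31 17 33
f 31 33 32
f 32 33 34
f 32 34 20
f 33 17 35
f 33 35 34
f 34 35 36
f 34 36 20
f 35 17 37
f 35 37 36
f 36 37 38
f 36 38 20
f 37 17 18
f 37 18 38
f 38 18 19
f 38 19 20



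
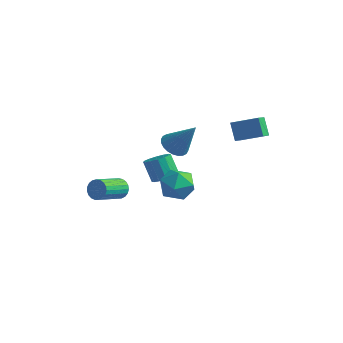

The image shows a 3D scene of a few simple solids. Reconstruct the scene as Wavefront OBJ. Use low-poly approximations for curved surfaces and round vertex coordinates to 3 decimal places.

v -2.063 -2.236 -1.767
v -1.523 -2.104 -1.342
v -1.737 -3.852 -0.528
v -2.277 -3.984 -0.953
v -1.748 -2.004 -1.187
v -1.962 -3.752 -0.372
v -2.028 -1.944 -1.132
v -2.241 -3.692 -0.317
v -2.314 -1.935 -1.187
v -2.527 -3.683 -0.373
v -2.556 -1.978 -1.342
v -2.769 -3.726 -0.528
v -2.713 -2.065 -1.571
v -2.927 -3.813 -0.757
v -2.758 -2.182 -1.834
v -2.972 -3.93 -1.019
v -2.683 -2.308 -2.085
v -2.896 -4.056 -1.271
v -2.5 -2.422 -2.281
v -2.714 -4.17 -1.467
v -2.242 -2.504 -2.389
v -2.456 -4.252 -1.574
v -1.953 -2.539 -2.389
v -2.167 -4.287 -1.574
v -1.683 -2.522 -2.281
v -1.897 -4.27 -1.467
v -1.479 -2.455 -2.085
v -1.693 -4.203 -1.27
v -1.376 -2.351 -1.833
v -1.589 -4.099 -1.019
v -1.391 -2.227 -1.571
v -1.605 -3.974 -0.756
v 0.561 -0.954 0.101
v 0.857 -0.453 -0.898
v 1.763 -2.347 -0.242
v 2.059 -1.846 -1.241
v 2.357 -1.355 -0.237
v 1.615 -0.494 -0.025
v 1.005 -2.306 -1.115
v 0.263 -1.445 -0.903
v 1.132 -1.288 -1.65
v 1.968 -0.701 -1.107
v 0.652 -2.099 -0.033
v 1.488 -1.512 0.51
v -3.078 3.678 -4.619
v -2.591 3.086 -4.229
v -3.375 3.311 -2.911
v -3.862 3.902 -3.301
v -2.376 3.471 -4.167
v -3.16 3.696 -2.849
v -2.35 3.912 -4.226
v -3.134 4.136 -2.908
v -2.518 4.289 -4.39
v -3.302 4.514 -3.072
v -2.837 4.503 -4.616
v -3.621 4.728 -3.298
v -3.22 4.496 -4.843
v -4.004 4.72 -3.524
v -3.565 4.269 -5.009
v -4.349 4.494 -3.691
v -3.78 3.884 -5.071
v -4.564 4.109 -3.753
v -3.806 3.444 -5.012
v -4.59 3.668 -3.694
v -3.638 3.066 -4.848
v -4.422 3.291 -3.53
v -3.319 2.852 -4.622
v -4.103 3.077 -3.304
v -2.936 2.86 -4.396
v -3.72 3.084 -3.077
v 0.896 -1.054 2.319
v 1.602 -1.284 1.846
v 2.144 -0.846 4.081
v 1.602 -0.943 1.805
v 1.495 -0.619 1.843
v 1.297 -0.361 1.953
v 1.037 -0.209 2.119
v 0.756 -0.185 2.315
v 0.497 -0.294 2.511
v 0.298 -0.518 2.679
v 0.19 -0.824 2.791
v 0.19 -1.165 2.832
v 0.297 -1.489 2.794
v 0.495 -1.747 2.684
v 0.754 -1.899 2.519
v 1.035 -1.923 2.323
v 1.295 -1.815 2.126
v 1.494 -1.59 1.959
v 3.316 1.259 2.319
v 2.704 1.697 3.33
v 3.205 2.034 1.917
v 2.593 2.472 2.928
v 4.787 1.808 2.972
v 4.175 2.246 3.983
v 4.676 2.583 2.57
v 4.064 3.021 3.581
f 2 1 5
f 2 5 3
f 3 5 6
f 3 6 4
f 5 1 7
f 5 7 6
f 6 7 8
f 6 8 4
f 7 1 9
f 7 9 8
f 8 9 10
f 8 10 4
f 9 1 11
f 9 11 10
f 10 11 12
f 10 12 4
f 11 1 13
f 11 13 12
f 12 13 14
f 12 14 4
f 13 1 15
f 13 15 14
f 14 15 16
f 14 16 4
f 15 1 17
f 15 17 16
f 16 17 18
f 16 18 4
f 17 1 19
f 17 19 18
f 18 19 20
f 18 20 4
f 19 1 21
f 19 21 20
f 20 21 22
f 20 22 4
f 21 1 23
f 21 23 22
f 22 23 24
f 22 24 4
f 23 1 25
f 23 25 24
f 24 25 26
f 24 26 4
f 25 1 27
f 25 27 26
f 26 27 28
f 26 28 4
f 27 1 29
f 27 29 28
f 28 29 30
f 28 30 4
f 29 1 31
f 29 31 30
f 30 31 32
f 30 32 4
f 31 1 2
f 31 2 32
f 32 2 3
f 32 3 4
f 33 44 38
f 33 38 34
f 33 34 40
f 33 40 43
f 33 43 44
f 34 38 42
f 38 44 37
f 44 43 35
f 43 40 39
f 40 34 41
f 36 42 37
f 36 37 35
f 36 35 39
f 36 39 41
f 36 41 42
f 37 42 38
f 35 37 44
f 39 35 43
f 41 39 40
f 42 41 34
f 46 45 49
f 46 49 47
f 47 49 50
f 47 50 48
f 49 45 51
f 49 51 50
f 50 51 52
f 50 52 48
f 51 45 53
f 51 53 52
f 52 53 54
f 52 54 48
f 53 45 55
f 53 55 54
f 54 55 56
f 54 56 48
f 55 45 57
f 55 57 56
f 56 57 58
f 56 58 48
f 57 45 59
f 57 59 58
f 58 59 60
f 58 60 48
f 59 45 61
f 59 61 60
f 60 61 62
f 60 62 48
f 61 45 63
f 61 63 62
f 62 63 64
f 62 64 48
f 63 45 65
f 63 65 64
f 64 65 66
f 64 66 48
f 65 45 67
f 65 67 66
f 66 67 68
f 66 68 48
f 67 45 69
f 67 69 68
f 68 69 70
f 68 70 48
f 69 45 46
f 69 46 70
f 70 46 47
f 70 47 48
f 72 71 74
f 72 74 73
f 74 71 75
f 74 75 73
f 75 71 76
f 75 76 73
f 76 71 77
f 76 77 73
f 77 71 78
f 77 78 73
f 78 71 79
f 78 79 73
f 79 71 80
f 79 80 73
f 80 71 81
f 80 81 73
f 81 71 82
f 81 82 73
f 82 71 83
f 82 83 73
f 83 71 84
f 83 84 73
f 84 71 85
f 84 85 73
f 85 71 86
f 85 86 73
f 86 71 87
f 86 87 73
f 87 71 88
f 87 88 73
f 88 71 72
f 88 72 73
f 90 92 89
f 93 90 89
f 89 92 91
f 91 93 89
f 90 96 92
f 94 90 93
f 94 96 90
f 92 96 91
f 95 93 91
f 91 96 95
f 95 94 93
f 96 94 95



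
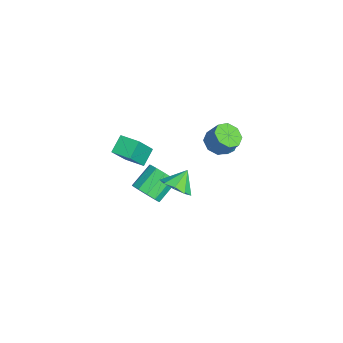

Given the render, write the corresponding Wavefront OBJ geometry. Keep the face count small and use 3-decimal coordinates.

v 2.804 2.767 3.413
v 3.461 2.23 3.46
v 3.853 2.796 4.454
v 3.196 3.333 4.407
v 3.596 2.758 3.105
v 3.988 3.325 4.099
v 3.267 3.292 2.931
v 3.659 3.858 3.925
v 2.667 3.518 3.039
v 3.059 4.084 4.033
v 2.147 3.304 3.366
v 2.539 3.87 4.36
v 2.012 2.775 3.721
v 2.404 3.342 4.715
v 2.341 2.242 3.895
v 2.733 2.808 4.889
v 2.941 2.016 3.787
v 3.333 2.582 4.781
v 4.006 0.496 0.758
v 4.554 1.292 0.541
v 3.394 1.164 1.662
v 3.991 1.288 0.163
v 3.436 0.913 0.064
v 3.147 0.343 0.289
v 3.26 -0.155 0.734
v 3.722 -0.348 1.19
v 4.317 -0.147 1.443
v 4.766 0.355 1.376
v 4.86 0.924 1.02
v 0.131 -1.58 1.099
v 1.042 -2.339 2.672
v 0.845 -0.593 1.161
v 1.756 -1.352 2.735
v 0.924 -2.108 0.385
v 1.835 -2.867 1.959
v 1.638 -1.121 0.448
v 2.549 -1.88 2.021
v -0.665 3.568 1.1
v -0.295 4.14 0.681
v -0.245 2.68 0.259
v 0.125 3.252 -0.16
v 0.393 3.051 0.566
v 0.134 3.6 1.085
v -0.674 3.22 -0.145
v -0.933 3.769 0.374
v -0.301 3.924 -0.089
v 0.359 3.82 0.351
v -0.899 3 0.589
v -0.239 2.896 1.029
v -0.517 3.932 0.964
v -0.023 2.888 -0.024
v 0.135 2.77 0.402
v 0.352 3.106 0.156
v -0.265 3.615 1.202
v -0.048 3.951 0.956
v 0.357 3.311 0.888
v -0.492 2.869 -0.016
v -0.275 3.205 -0.262
v -0.892 3.714 0.784
v -0.675 4.05 0.538
v -0.897 3.509 0.052
v -0.303 4.141 0.266
v -0.056 3.619 -0.229
v -0.525 3.601 -0.22
v -0.678 3.923 0.085
v 0.085 4.08 0.524
v 0.331 3.558 0.03
v 0.489 3.44 0.456
v 0.337 3.763 0.761
v 0.081 3.953 0.071
v -0.871 3.262 0.91
v -0.625 2.74 0.416
v -0.877 3.057 0.179
v -1.029 3.38 0.484
v -0.484 3.201 1.169
v -0.237 2.679 0.674
v 0.138 2.897 0.855
v -0.015 3.219 1.16
v -0.621 2.867 0.869
v 0.263 -1.002 -3.465
v 0.976 -0.937 -2.81
v 0.01 0.106 -1.861
v -0.703 0.042 -2.515
v 1.054 -0.5 -3.212
v 0.087 0.544 -2.263
v 0.829 -0.254 -3.711
v -0.137 0.79 -2.761
v 0.389 -0.293 -4.115
v -0.577 0.75 -3.166
v -0.1 -0.604 -4.271
v -1.066 0.44 -3.322
v -0.45 -1.066 -4.119
v -1.416 -0.023 -3.17
v -0.527 -1.504 -3.717
v -1.494 -0.46 -2.768
v -0.303 -1.75 -3.219
v -1.269 -0.706 -2.269
v 0.137 -1.71 -2.814
v -0.829 -0.667 -1.865
v 0.626 -1.4 -2.658
v -0.34 -0.356 -1.709
f 2 1 5
f 2 5 3
f 3 5 6
f 3 6 4
f 5 1 7
f 5 7 6
f 6 7 8
f 6 8 4
f 7 1 9
f 7 9 8
f 8 9 10
f 8 10 4
f 9 1 11
f 9 11 10
f 10 11 12
f 10 12 4
f 11 1 13
f 11 13 12
f 12 13 14
f 12 14 4
f 13 1 15
f 13 15 14
f 14 15 16
f 14 16 4
f 15 1 17
f 15 17 16
f 16 17 18
f 16 18 4
f 17 1 2
f 17 2 18
f 18 2 3
f 18 3 4
f 20 19 22
f 20 22 21
f 22 19 23
f 22 23 21
f 23 19 24
f 23 24 21
f 24 19 25
f 24 25 21
f 25 19 26
f 25 26 21
f 26 19 27
f 26 27 21
f 27 19 28
f 27 28 21
f 28 19 29
f 28 29 21
f 29 19 20
f 29 20 21
f 31 33 30
f 34 31 30
f 30 33 32
f 32 34 30
f 31 37 33
f 35 31 34
f 35 37 31
f 33 37 32
f 36 34 32
f 32 37 36
f 36 35 34
f 37 35 36
f 38 75 54
f 75 49 78
f 54 78 43
f 75 78 54
f 38 54 50
f 54 43 55
f 50 55 39
f 54 55 50
f 38 50 59
f 50 39 60
f 59 60 45
f 50 60 59
f 38 59 71
f 59 45 74
f 71 74 48
f 59 74 71
f 38 71 75
f 71 48 79
f 75 79 49
f 71 79 75
f 39 55 66
f 55 43 69
f 66 69 47
f 55 69 66
f 43 78 56
f 78 49 77
f 56 77 42
f 78 77 56
f 49 79 76
f 79 48 72
f 76 72 40
f 79 72 76
f 48 74 73
f 74 45 61
f 73 61 44
f 74 61 73
f 45 60 65
f 60 39 62
f 65 62 46
f 60 62 65
f 41 67 53
f 67 47 68
f 53 68 42
f 67 68 53
f 41 53 51
f 53 42 52
f 51 52 40
f 53 52 51
f 41 51 58
f 51 40 57
f 58 57 44
f 51 57 58
f 41 58 63
f 58 44 64
f 63 64 46
f 58 64 63
f 41 63 67
f 63 46 70
f 67 70 47
f 63 70 67
f 42 68 56
f 68 47 69
f 56 69 43
f 68 69 56
f 40 52 76
f 52 42 77
f 76 77 49
f 52 77 76
f 44 57 73
f 57 40 72
f 73 72 48
f 57 72 73
f 46 64 65
f 64 44 61
f 65 61 45
f 64 61 65
f 47 70 66
f 70 46 62
f 66 62 39
f 70 62 66
f 81 80 84
f 81 84 82
f 82 84 85
f 82 85 83
f 84 80 86
f 84 86 85
f 85 86 87
f 85 87 83
f 86 80 88
f 86 88 87
f 87 88 89
f 87 89 83
f 88 80 90
f 88 90 89
f 89 90 91
f 89 91 83
f 90 80 92
f 90 92 91
f 91 92 93
f 91 93 83
f 92 80 94
f 92 94 93
f 93 94 95
f 93 95 83
f 94 80 96
f 94 96 95
f 95 96 97
f 95 97 83
f 96 80 98
f 96 98 97
f 97 98 99
f 97 99 83
f 98 80 100
f 98 100 99
f 99 100 101
f 99 101 83
f 100 80 81
f 100 81 101
f 101 81 82
f 101 82 83



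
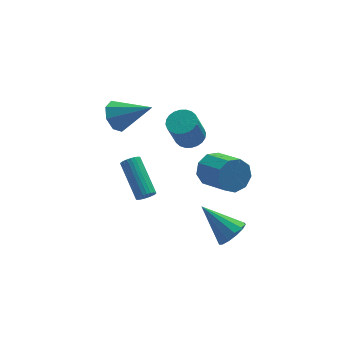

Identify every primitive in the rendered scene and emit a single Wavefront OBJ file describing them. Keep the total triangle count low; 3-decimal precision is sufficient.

v 0.016 1.598 0.955
v 0.707 1.415 1.147
v 0.194 1.039 2.637
v -0.496 1.222 2.445
v 0.702 1.695 1.215
v 0.189 1.32 2.706
v 0.593 1.961 1.245
v 0.08 1.585 2.735
v 0.395 2.171 1.23
v -0.117 1.795 2.72
v 0.14 2.294 1.173
v -0.372 1.919 2.663
v -0.133 2.311 1.083
v -0.646 1.936 2.573
v -0.384 2.219 0.974
v -0.897 1.844 2.464
v -0.574 2.033 0.861
v -1.087 1.658 2.351
v -0.674 1.781 0.763
v -1.187 1.405 2.253
v -0.669 1.5 0.694
v -1.182 1.125 2.185
v -0.56 1.235 0.665
v -1.073 0.859 2.155
v -0.363 1.025 0.68
v -0.875 0.649 2.17
v -0.108 0.901 0.737
v -0.62 0.526 2.227
v 0.166 0.884 0.827
v -0.347 0.509 2.317
v 0.417 0.976 0.936
v -0.096 0.601 2.426
v 0.607 1.162 1.049
v 0.094 0.787 2.539
v 0.899 -2.38 -2.806
v 1.406 -1.743 -2.903
v -0.239 -1.28 -1.534
v 1.082 -1.701 -3.229
v 0.699 -1.875 -3.421
v 0.38 -2.209 -3.418
v 0.225 -2.597 -3.22
v 0.285 -2.916 -2.891
v 0.539 -3.065 -2.535
v 0.908 -2.996 -2.265
v 1.273 -2.731 -2.167
v 1.52 -2.355 -2.271
v 1.57 -1.987 -2.546
v -2.905 3.743 1.189
v -2.306 4.249 0.789
v -1.435 2.857 2.271
v -2.549 4.532 1.35
v -3 4.352 1.817
v -3.396 3.816 1.915
v -3.504 3.238 1.588
v -3.261 2.955 1.027
v -2.81 3.135 0.56
v -2.414 3.671 0.462
v -2.111 1.456 -2.933
v -1.782 1.3 -2.59
v -2.081 3.108 -1.484
v -2.409 3.264 -1.827
v -1.665 1.396 -2.714
v -1.964 3.203 -1.608
v -1.616 1.5 -2.871
v -1.915 3.308 -1.765
v -1.643 1.598 -3.038
v -1.941 3.405 -1.932
v -1.74 1.674 -3.189
v -2.039 3.481 -2.083
v -1.894 1.717 -3.3
v -2.193 3.524 -2.195
v -2.081 1.72 -3.356
v -2.38 3.528 -2.251
v -2.272 1.683 -3.348
v -2.571 3.491 -2.242
v -2.439 1.612 -3.276
v -2.738 3.42 -2.17
v -2.556 1.517 -3.152
v -2.855 3.324 -2.046
v -2.605 1.412 -2.995
v -2.904 3.22 -1.889
v -2.579 1.315 -2.828
v -2.877 3.122 -1.722
v -2.481 1.239 -2.677
v -2.78 3.046 -1.571
v -2.327 1.196 -2.565
v -2.626 3.003 -1.46
v -2.14 1.192 -2.509
v -2.439 3 -1.404
v -1.949 1.229 -2.518
v -2.248 3.037 -1.412
v 0.374 -0.912 0.73
v 0.83 -1.109 -0.009
v 1.401 -2.565 0.732
v 0.946 -2.368 1.47
v 1.177 -0.781 0.368
v 1.748 -2.236 1.109
v 1.148 -0.514 0.915
v 1.72 -1.97 1.656
v 0.758 -0.434 1.375
v 1.329 -1.889 2.115
v 0.187 -0.577 1.533
v 0.759 -2.032 2.273
v -0.295 -0.877 1.315
v 0.276 -2.333 2.056
v -0.465 -1.194 0.823
v 0.107 -2.649 1.564
v -0.242 -1.379 0.288
v 0.33 -2.834 1.029
v 0.27 -1.345 -0.041
v 0.841 -2.801 0.7
f 2 1 5
f 2 5 3
f 3 5 6
f 3 6 4
f 5 1 7
f 5 7 6
f 6 7 8
f 6 8 4
f 7 1 9
f 7 9 8
f 8 9 10
f 8 10 4
f 9 1 11
f 9 11 10
f 10 11 12
f 10 12 4
f 11 1 13
f 11 13 12
f 12 13 14
f 12 14 4
f 13 1 15
f 13 15 14
f 14 15 16
f 14 16 4
f 15 1 17
f 15 17 16
f 16 17 18
f 16 18 4
f 17 1 19
f 17 19 18
f 18 19 20
f 18 20 4
f 19 1 21
f 19 21 20
f 20 21 22
f 20 22 4
f 21 1 23
f 21 23 22
f 22 23 24
f 22 24 4
f 23 1 25
f 23 25 24
f 24 25 26
f 24 26 4
f 25 1 27
f 25 27 26
f 26 27 28
f 26 28 4
f 27 1 29
f 27 29 28
f 28 29 30
f 28 30 4
f 29 1 31
f 29 31 30
f 30 31 32
f 30 32 4
f 31 1 33
f 31 33 32
f 32 33 34
f 32 34 4
f 33 1 2
f 33 2 34
f 34 2 3
f 34 3 4
f 36 35 38
f 36 38 37
f 38 35 39
f 38 39 37
f 39 35 40
f 39 40 37
f 40 35 41
f 40 41 37
f 41 35 42
f 41 42 37
f 42 35 43
f 42 43 37
f 43 35 44
f 43 44 37
f 44 35 45
f 44 45 37
f 45 35 46
f 45 46 37
f 46 35 47
f 46 47 37
f 47 35 36
f 47 36 37
f 49 48 51
f 49 51 50
f 51 48 52
f 51 52 50
f 52 48 53
f 52 53 50
f 53 48 54
f 53 54 50
f 54 48 55
f 54 55 50
f 55 48 56
f 55 56 50
f 56 48 57
f 56 57 50
f 57 48 49
f 57 49 50
f 59 58 62
f 59 62 60
f 60 62 63
f 60 63 61
f 62 58 64
f 62 64 63
f 63 64 65
f 63 65 61
f 64 58 66
f 64 66 65
f 65 66 67
f 65 67 61
f 66 58 68
f 66 68 67
f 67 68 69
f 67 69 61
f 68 58 70
f 68 70 69
f 69 70 71
f 69 71 61
f 70 58 72
f 70 72 71
f 71 72 73
f 71 73 61
f 72 58 74
f 72 74 73
f 73 74 75
f 73 75 61
f 74 58 76
f 74 76 75
f 75 76 77
f 75 77 61
f 76 58 78
f 76 78 77
f 77 78 79
f 77 79 61
f 78 58 80
f 78 80 79
f 79 80 81
f 79 81 61
f 80 58 82
f 80 82 81
f 81 82 83
f 81 83 61
f 82 58 84
f 82 84 83
f 83 84 85
f 83 85 61
f 84 58 86
f 84 86 85
f 85 86 87
f 85 87 61
f 86 58 88
f 86 88 87
f 87 88 89
f 87 89 61
f 88 58 90
f 88 90 89
f 89 90 91
f 89 91 61
f 90 58 59
f 90 59 91
f 91 59 60
f 91 60 61
f 93 92 96
f 93 96 94
f 94 96 97
f 94 97 95
f 96 92 98
f 96 98 97
f 97 98 99
f 97 99 95
f 98 92 100
f 98 100 99
f 99 100 101
f 99 101 95
f 100 92 102
f 100 102 101
f 101 102 103
f 101 103 95
f 102 92 104
f 102 104 103
f 103 104 105
f 103 105 95
f 104 92 106
f 104 106 105
f 105 106 107
f 105 107 95
f 106 92 108
f 106 108 107
f 107 108 109
f 107 109 95
f 108 92 110
f 108 110 109
f 109 110 111
f 109 111 95
f 110 92 93
f 110 93 111
f 111 93 94
f 111 94 95



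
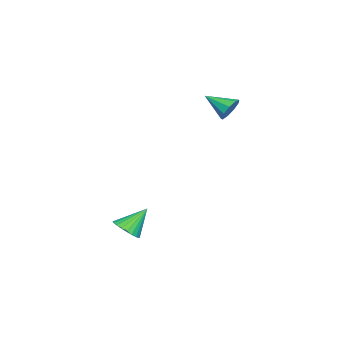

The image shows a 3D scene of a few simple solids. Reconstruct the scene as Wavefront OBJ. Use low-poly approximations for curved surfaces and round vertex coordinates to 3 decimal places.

v -1.822 2.418 2.545
v -1.41 2.173 2.218
v -2.018 1.382 3.075
v -1.251 2.314 2.553
v -1.359 2.504 2.884
v -1.684 2.654 3.057
v -2.073 2.693 2.99
v -2.345 2.604 2.715
v -2.372 2.427 2.36
v -2.142 2.247 2.092
v -1.762 2.146 2.036
v 3.189 -0.094 -1.708
v 3.55 0.384 -1.826
v 2.651 0.534 -0.812
v 3.365 0.429 -1.969
v 3.153 0.395 -2.072
v 2.947 0.286 -2.12
v 2.778 0.119 -2.105
v 2.671 -0.08 -2.03
v 2.643 -0.281 -1.906
v 2.699 -0.454 -1.751
v 2.829 -0.571 -1.591
v 3.014 -0.617 -1.448
v 3.225 -0.582 -1.345
v 3.432 -0.474 -1.297
v 3.601 -0.307 -1.312
v 3.708 -0.108 -1.387
v 3.735 0.093 -1.511
v 3.68 0.266 -1.665
f 2 1 4
f 2 4 3
f 4 1 5
f 4 5 3
f 5 1 6
f 5 6 3
f 6 1 7
f 6 7 3
f 7 1 8
f 7 8 3
f 8 1 9
f 8 9 3
f 9 1 10
f 9 10 3
f 10 1 11
f 10 11 3
f 11 1 2
f 11 2 3
f 13 12 15
f 13 15 14
f 15 12 16
f 15 16 14
f 16 12 17
f 16 17 14
f 17 12 18
f 17 18 14
f 18 12 19
f 18 19 14
f 19 12 20
f 19 20 14
f 20 12 21
f 20 21 14
f 21 12 22
f 21 22 14
f 22 12 23
f 22 23 14
f 23 12 24
f 23 24 14
f 24 12 25
f 24 25 14
f 25 12 26
f 25 26 14
f 26 12 27
f 26 27 14
f 27 12 28
f 27 28 14
f 28 12 29
f 28 29 14
f 29 12 13
f 29 13 14



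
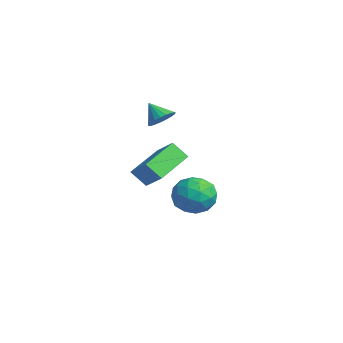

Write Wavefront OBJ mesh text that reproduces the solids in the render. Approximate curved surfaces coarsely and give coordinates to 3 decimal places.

v -1.292 0.914 0.106
v -1.73 0.317 0.906
v -0.197 1.24 0.949
v -0.634 0.643 1.748
v -0.226 -0.823 -0.608
v -0.663 -1.42 0.191
v 0.87 -0.497 0.234
v 0.432 -1.094 1.034
v -4.082 4.006 -3.636
v -3.069 3.928 -2.982
v -4.331 2.072 -3.478
v -3.318 1.994 -2.824
v -4.295 2.536 -2.363
v -4.141 3.731 -2.46
v -3.259 2.269 -4
v -3.105 3.464 -4.097
v -2.559 2.855 -3.206
v -3.2 3.02 -2.194
v -4.2 2.98 -4.266
v -4.841 3.145 -3.254
v -3.554 4.137 -3.323
v -3.846 1.863 -3.137
v -4.421 2.181 -2.866
v -3.825 2.136 -2.481
v -4.184 4.021 -3.016
v -3.588 3.976 -2.631
v -4.309 3.157 -2.268
v -3.812 2.024 -3.829
v -3.216 1.979 -3.444
v -3.575 3.864 -3.979
v -2.979 3.819 -3.594
v -3.091 2.843 -4.192
v -2.658 3.461 -3.07
v -2.805 2.324 -2.977
v -2.77 2.485 -3.669
v -2.68 3.188 -3.726
v -3.035 3.558 -2.475
v -3.182 2.421 -2.383
v -3.756 2.739 -2.111
v -3.666 3.442 -2.169
v -2.736 2.927 -2.607
v -4.218 3.579 -4.077
v -4.365 2.442 -3.985
v -3.734 2.558 -4.291
v -3.644 3.261 -4.349
v -4.595 3.676 -3.483
v -4.742 2.539 -3.39
v -4.72 2.812 -2.734
v -4.63 3.515 -2.791
v -4.664 3.073 -3.853
v -2.274 0.763 2.671
v -1.678 0.455 3.027
v -2.986 0.377 3.529
v -1.685 0.745 3.152
v -1.795 1.039 3.193
v -1.987 1.285 3.144
v -2.229 1.44 3.013
v -2.479 1.479 2.823
v -2.693 1.394 2.607
v -2.835 1.199 2.402
v -2.88 0.93 2.243
v -2.819 0.631 2.159
v -2.665 0.356 2.163
v -2.443 0.15 2.255
v -2.192 0.051 2.419
v -1.955 0.075 2.626
v -1.773 0.218 2.842
f 2 4 1
f 5 2 1
f 1 4 3
f 3 5 1
f 2 8 4
f 6 2 5
f 6 8 2
f 4 8 3
f 7 5 3
f 3 8 7
f 7 6 5
f 8 6 7
f 9 46 25
f 46 20 49
f 25 49 14
f 46 49 25
f 9 25 21
f 25 14 26
f 21 26 10
f 25 26 21
f 9 21 30
f 21 10 31
f 30 31 16
f 21 31 30
f 9 30 42
f 30 16 45
f 42 45 19
f 30 45 42
f 9 42 46
f 42 19 50
f 46 50 20
f 42 50 46
f 10 26 37
f 26 14 40
f 37 40 18
f 26 40 37
f 14 49 27
f 49 20 48
f 27 48 13
f 49 48 27
f 20 50 47
f 50 19 43
f 47 43 11
f 50 43 47
f 19 45 44
f 45 16 32
f 44 32 15
f 45 32 44
f 16 31 36
f 31 10 33
f 36 33 17
f 31 33 36
f 12 38 24
f 38 18 39
f 24 39 13
f 38 39 24
f 12 24 22
f 24 13 23
f 22 23 11
f 24 23 22
f 12 22 29
f 22 11 28
f 29 28 15
f 22 28 29
f 12 29 34
f 29 15 35
f 34 35 17
f 29 35 34
f 12 34 38
f 34 17 41
f 38 41 18
f 34 41 38
f 13 39 27
f 39 18 40
f 27 40 14
f 39 40 27
f 11 23 47
f 23 13 48
f 47 48 20
f 23 48 47
f 15 28 44
f 28 11 43
f 44 43 19
f 28 43 44
f 17 35 36
f 35 15 32
f 36 32 16
f 35 32 36
f 18 41 37
f 41 17 33
f 37 33 10
f 41 33 37
f 52 51 54
f 52 54 53
f 54 51 55
f 54 55 53
f 55 51 56
f 55 56 53
f 56 51 57
f 56 57 53
f 57 51 58
f 57 58 53
f 58 51 59
f 58 59 53
f 59 51 60
f 59 60 53
f 60 51 61
f 60 61 53
f 61 51 62
f 61 62 53
f 62 51 63
f 62 63 53
f 63 51 64
f 63 64 53
f 64 51 65
f 64 65 53
f 65 51 66
f 65 66 53
f 66 51 67
f 66 67 53
f 67 51 52
f 67 52 53



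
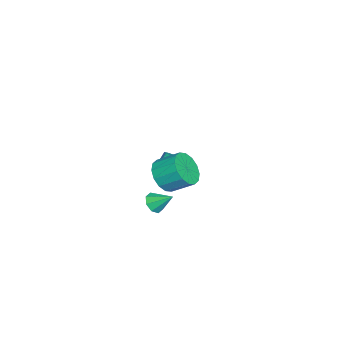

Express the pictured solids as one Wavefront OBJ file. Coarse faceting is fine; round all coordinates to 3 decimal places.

v 2.474 -2.29 -0.603
v 2.85 -1.967 -1.098
v 2.626 -1.23 0.203
v 2.326 -1.862 -1.137
v 1.889 -2.007 -0.864
v 1.794 -2.318 -0.437
v 2.098 -2.612 -0.108
v 2.622 -2.717 -0.069
v 3.059 -2.572 -0.343
v 3.153 -2.261 -0.769
v -3.242 -3.116 -2.267
v -2.885 -3.674 -1.801
v -3.521 -3.301 -0.867
v -3.878 -2.744 -1.333
v -2.593 -3.203 -1.79
v -3.229 -2.831 -0.856
v -2.605 -2.692 -2.003
v -3.241 -2.319 -1.069
v -2.915 -2.379 -2.339
v -3.551 -2.006 -1.405
v -3.378 -2.411 -2.641
v -4.014 -2.038 -1.707
v -3.777 -2.773 -2.769
v -4.414 -2.401 -1.835
v -3.926 -3.296 -2.661
v -4.562 -2.923 -1.727
v -3.755 -3.735 -2.37
v -4.391 -3.362 -1.435
v -3.343 -3.884 -2.03
v -3.98 -3.511 -1.096
v 3.373 -1.5 2.347
v 4.451 -1.483 2.277
v 4.485 -0.243 3.103
v 3.407 -0.26 3.173
v 4.272 -1.186 1.838
v 4.306 0.054 2.664
v 3.853 -0.973 1.536
v 3.887 0.267 2.362
v 3.305 -0.901 1.451
v 3.339 0.339 2.277
v 2.775 -0.99 1.606
v 2.809 0.25 2.432
v 2.406 -1.215 1.96
v 2.44 0.024 2.786
v 2.295 -1.517 2.417
v 2.329 -0.277 3.243
v 2.474 -1.814 2.856
v 2.508 -0.574 3.682
v 2.893 -2.027 3.158
v 2.927 -0.787 3.984
v 3.441 -2.099 3.243
v 3.475 -0.859 4.069
v 3.971 -2.01 3.088
v 4.005 -0.77 3.914
v 4.34 -1.784 2.734
v 4.374 -0.545 3.56
f 2 1 4
f 2 4 3
f 4 1 5
f 4 5 3
f 5 1 6
f 5 6 3
f 6 1 7
f 6 7 3
f 7 1 8
f 7 8 3
f 8 1 9
f 8 9 3
f 9 1 10
f 9 10 3
f 10 1 2
f 10 2 3
f 12 11 15
f 12 15 13
f 13 15 16
f 13 16 14
f 15 11 17
f 15 17 16
f 16 17 18
f 16 18 14
f 17 11 19
f 17 19 18
f 18 19 20
f 18 20 14
f 19 11 21
f 19 21 20
f 20 21 22
f 20 22 14
f 21 11 23
f 21 23 22
f 22 23 24
f 22 24 14
f 23 11 25
f 23 25 24
f 24 25 26
f 24 26 14
f 25 11 27
f 25 27 26
f 26 27 28
f 26 28 14
f 27 11 29
f 27 29 28
f 28 29 30
f 28 30 14
f 29 11 12
f 29 12 30
f 30 12 13
f 30 13 14
f 32 31 35
f 32 35 33
f 33 35 36
f 33 36 34
f 35 31 37
f 35 37 36
f 36 37 38
f 36 38 34
f 37 31 39
f 37 39 38
f 38 39 40
f 38 40 34
f 39 31 41
f 39 41 40
f 40 41 42
f 40 42 34
f 41 31 43
f 41 43 42
f 42 43 44
f 42 44 34
f 43 31 45
f 43 45 44
f 44 45 46
f 44 46 34
f 45 31 47
f 45 47 46
f 46 47 48
f 46 48 34
f 47 31 49
f 47 49 48
f 48 49 50
f 48 50 34
f 49 31 51
f 49 51 50
f 50 51 52
f 50 52 34
f 51 31 53
f 51 53 52
f 52 53 54
f 52 54 34
f 53 31 55
f 53 55 54
f 54 55 56
f 54 56 34
f 55 31 32
f 55 32 56
f 56 32 33
f 56 33 34



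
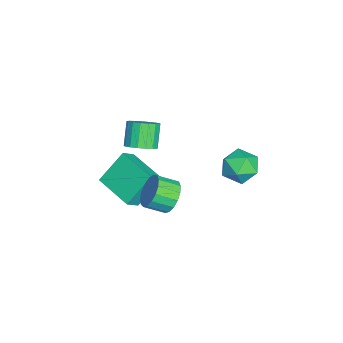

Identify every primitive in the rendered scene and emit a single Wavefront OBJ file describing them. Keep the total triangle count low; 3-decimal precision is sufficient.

v -4.447 -4.187 -2.391
v -3.827 -4.618 -1.735
v -5.268 -3.129 -0.92
v -4.649 -3.56 -0.264
v -3.011 -2.62 -2.716
v -2.392 -3.051 -2.06
v -3.833 -1.562 -1.245
v -3.213 -1.993 -0.589
v -1.642 3.127 3.058
v -0.667 3.182 2.802
v -1.653 1.538 2.678
v -0.678 1.593 2.422
v -0.952 1.684 3.389
v -0.945 2.666 3.624
v -1.375 2.054 1.856
v -1.368 3.036 2.091
v -0.502 2.519 2.059
v -0.241 2.29 3.007
v -2.079 2.43 2.473
v -1.818 2.201 3.421
v -0.646 -0.721 0.564
v 0.043 -0.338 1.019
v 0.236 -1.316 1.55
v -0.454 -1.699 1.096
v -0.303 -0.267 1.274
v -0.11 -1.246 1.806
v -0.727 -0.3 1.367
v -0.534 -1.279 1.899
v -1.133 -0.43 1.276
v -0.94 -1.408 1.808
v -1.427 -0.626 1.022
v -1.234 -1.604 1.554
v -1.543 -0.844 0.663
v -1.35 -1.822 1.195
v -1.453 -1.033 0.281
v -1.26 -2.012 0.813
v -1.178 -1.151 -0.035
v -0.985 -2.13 0.496
v -0.782 -1.171 -0.215
v -0.589 -2.149 0.316
v -0.355 -1.087 -0.216
v -0.162 -2.065 0.315
v 0.006 -0.919 -0.038
v 0.199 -1.898 0.493
v 0.217 -0.706 0.278
v 0.41 -1.685 0.809
v 0.23 -0.496 0.659
v 0.423 -1.475 1.19
v -1.402 -2.21 3.398
v -0.893 -2.621 3.823
v -1.749 -2.601 4.867
v -2.258 -2.19 4.442
v -0.801 -2.266 3.892
v -1.656 -2.246 4.936
v -0.846 -1.898 3.847
v -1.702 -1.878 4.892
v -1.019 -1.601 3.7
v -1.875 -1.582 4.744
v -1.28 -1.444 3.484
v -2.135 -1.425 4.528
v -1.568 -1.463 3.248
v -2.424 -1.443 4.292
v -1.819 -1.652 3.046
v -2.675 -1.633 4.09
v -1.974 -1.97 2.925
v -2.83 -1.95 3.969
v -1.998 -2.342 2.912
v -2.854 -2.322 3.956
v -1.886 -2.684 3.011
v -2.741 -2.664 4.055
v -1.662 -2.917 3.198
v -2.518 -2.898 4.242
v -1.38 -2.989 3.431
v -2.235 -2.969 4.475
v -1.102 -2.882 3.657
v -1.958 -2.862 4.701
f 2 4 1
f 5 2 1
f 1 4 3
f 3 5 1
f 2 8 4
f 6 2 5
f 6 8 2
f 4 8 3
f 7 5 3
f 3 8 7
f 7 6 5
f 8 6 7
f 9 20 14
f 9 14 10
f 9 10 16
f 9 16 19
f 9 19 20
f 10 14 18
f 14 20 13
f 20 19 11
f 19 16 15
f 16 10 17
f 12 18 13
f 12 13 11
f 12 11 15
f 12 15 17
f 12 17 18
f 13 18 14
f 11 13 20
f 15 11 19
f 17 15 16
f 18 17 10
f 22 21 25
f 22 25 23
f 23 25 26
f 23 26 24
f 25 21 27
f 25 27 26
f 26 27 28
f 26 28 24
f 27 21 29
f 27 29 28
f 28 29 30
f 28 30 24
f 29 21 31
f 29 31 30
f 30 31 32
f 30 32 24
f 31 21 33
f 31 33 32
f 32 33 34
f 32 34 24
f 33 21 35
f 33 35 34
f 34 35 36
f 34 36 24
f 35 21 37
f 35 37 36
f 36 37 38
f 36 38 24
f 37 21 39
f 37 39 38
f 38 39 40
f 38 40 24
f 39 21 41
f 39 41 40
f 40 41 42
f 40 42 24
f 41 21 43
f 41 43 42
f 42 43 44
f 42 44 24
f 43 21 45
f 43 45 44
f 44 45 46
f 44 46 24
f 45 21 47
f 45 47 46
f 46 47 48
f 46 48 24
f 47 21 22
f 47 22 48
f 48 22 23
f 48 23 24
f 50 49 53
f 50 53 51
f 51 53 54
f 51 54 52
f 53 49 55
f 53 55 54
f 54 55 56
f 54 56 52
f 55 49 57
f 55 57 56
f 56 57 58
f 56 58 52
f 57 49 59
f 57 59 58
f 58 59 60
f 58 60 52
f 59 49 61
f 59 61 60
f 60 61 62
f 60 62 52
f 61 49 63
f 61 63 62
f 62 63 64
f 62 64 52
f 63 49 65
f 63 65 64
f 64 65 66
f 64 66 52
f 65 49 67
f 65 67 66
f 66 67 68
f 66 68 52
f 67 49 69
f 67 69 68
f 68 69 70
f 68 70 52
f 69 49 71
f 69 71 70
f 70 71 72
f 70 72 52
f 71 49 73
f 71 73 72
f 72 73 74
f 72 74 52
f 73 49 75
f 73 75 74
f 74 75 76
f 74 76 52
f 75 49 50
f 75 50 76
f 76 50 51
f 76 51 52



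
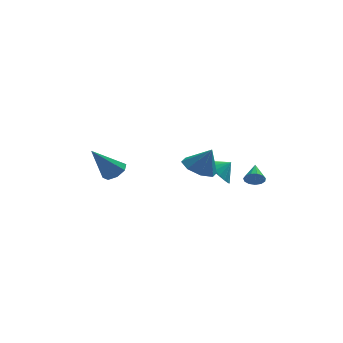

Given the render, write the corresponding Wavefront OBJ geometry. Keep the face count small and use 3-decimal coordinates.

v 2.377 0.734 -4.287
v 2.942 -0.003 -4.819
v 3.183 0.866 -3.613
v 3.06 0.402 -5.04
v 3.043 0.872 -5.112
v 2.894 1.315 -5.021
v 2.643 1.643 -4.785
v 2.338 1.791 -4.449
v 2.041 1.729 -4.082
v 1.811 1.47 -3.756
v 1.693 1.065 -3.534
v 1.71 0.595 -3.462
v 1.859 0.152 -3.553
v 2.111 -0.176 -3.79
v 2.415 -0.323 -4.125
v 2.712 -0.262 -4.492
v 3.903 -4.147 -2.722
v 4.276 -3.98 -3.148
v 4.057 -3.053 -2.158
v 3.973 -3.886 -3.247
v 3.648 -3.874 -3.179
v 3.403 -3.949 -2.967
v 3.317 -4.087 -2.677
v 3.417 -4.244 -2.401
v 3.671 -4.369 -2.227
v 3.999 -4.424 -2.211
v 4.296 -4.391 -2.357
v 4.468 -4.28 -2.619
v 4.46 -4.127 -2.913
v 1.034 -3.788 -1.919
v 1.97 -3.738 -2.369
v 1.686 -3.972 -0.581
v 1.703 -3.024 -2.141
v 1.044 -2.757 -1.783
v 0.379 -3.095 -1.505
v 0.097 -3.839 -1.47
v 0.365 -4.553 -1.698
v 1.024 -4.819 -2.056
v 1.689 -4.482 -2.333
v -3.235 0.359 -3.868
v -2.591 0.395 -3.396
v -4.485 -0.059 -2.132
v -2.864 0.939 -3.461
v -3.354 1.143 -3.765
v -3.775 0.888 -4.13
v -3.879 0.323 -4.341
v -3.606 -0.221 -4.275
v -3.116 -0.425 -3.971
v -2.695 -0.17 -3.607
f 2 1 4
f 2 4 3
f 4 1 5
f 4 5 3
f 5 1 6
f 5 6 3
f 6 1 7
f 6 7 3
f 7 1 8
f 7 8 3
f 8 1 9
f 8 9 3
f 9 1 10
f 9 10 3
f 10 1 11
f 10 11 3
f 11 1 12
f 11 12 3
f 12 1 13
f 12 13 3
f 13 1 14
f 13 14 3
f 14 1 15
f 14 15 3
f 15 1 16
f 15 16 3
f 16 1 2
f 16 2 3
f 18 17 20
f 18 20 19
f 20 17 21
f 20 21 19
f 21 17 22
f 21 22 19
f 22 17 23
f 22 23 19
f 23 17 24
f 23 24 19
f 24 17 25
f 24 25 19
f 25 17 26
f 25 26 19
f 26 17 27
f 26 27 19
f 27 17 28
f 27 28 19
f 28 17 29
f 28 29 19
f 29 17 18
f 29 18 19
f 31 30 33
f 31 33 32
f 33 30 34
f 33 34 32
f 34 30 35
f 34 35 32
f 35 30 36
f 35 36 32
f 36 30 37
f 36 37 32
f 37 30 38
f 37 38 32
f 38 30 39
f 38 39 32
f 39 30 31
f 39 31 32
f 41 40 43
f 41 43 42
f 43 40 44
f 43 44 42
f 44 40 45
f 44 45 42
f 45 40 46
f 45 46 42
f 46 40 47
f 46 47 42
f 47 40 48
f 47 48 42
f 48 40 49
f 48 49 42
f 49 40 41
f 49 41 42

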